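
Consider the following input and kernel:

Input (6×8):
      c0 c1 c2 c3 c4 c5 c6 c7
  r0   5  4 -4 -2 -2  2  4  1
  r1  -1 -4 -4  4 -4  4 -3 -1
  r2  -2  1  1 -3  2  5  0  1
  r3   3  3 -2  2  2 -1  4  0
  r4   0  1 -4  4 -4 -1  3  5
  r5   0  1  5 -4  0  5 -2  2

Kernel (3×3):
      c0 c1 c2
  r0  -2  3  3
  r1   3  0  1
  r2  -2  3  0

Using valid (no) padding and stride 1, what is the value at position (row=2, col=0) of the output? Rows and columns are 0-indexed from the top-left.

The receptive field on the input at this output position is [-2 1 1 / 3 3 -2 / 0 1 -4]. Elementwise product with the kernel and sum: -2·-2 + 1·3 + 1·3 + 3·3 + -2·1 + 0·-2 + 1·3.

20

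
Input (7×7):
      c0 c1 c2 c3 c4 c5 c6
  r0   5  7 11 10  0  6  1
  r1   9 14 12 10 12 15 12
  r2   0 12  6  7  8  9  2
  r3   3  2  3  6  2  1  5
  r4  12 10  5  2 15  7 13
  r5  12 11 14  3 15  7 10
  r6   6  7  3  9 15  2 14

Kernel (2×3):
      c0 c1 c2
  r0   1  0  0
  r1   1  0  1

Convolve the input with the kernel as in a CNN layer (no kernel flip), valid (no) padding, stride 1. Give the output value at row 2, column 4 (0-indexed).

15

The receptive field on the input at this output position is [8 9 2 / 2 1 5]. Elementwise product with the kernel and sum: 8·1 + 2·1 + 5·1.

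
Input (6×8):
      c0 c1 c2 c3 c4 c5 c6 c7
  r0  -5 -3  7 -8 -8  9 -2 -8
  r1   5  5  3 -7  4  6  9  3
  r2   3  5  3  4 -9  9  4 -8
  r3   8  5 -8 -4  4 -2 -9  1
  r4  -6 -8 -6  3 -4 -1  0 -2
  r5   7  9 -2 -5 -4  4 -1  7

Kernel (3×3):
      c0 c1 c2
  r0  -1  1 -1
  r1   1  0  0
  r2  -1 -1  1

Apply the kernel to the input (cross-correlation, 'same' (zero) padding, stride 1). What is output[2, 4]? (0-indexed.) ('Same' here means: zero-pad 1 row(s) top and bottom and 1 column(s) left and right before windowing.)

The receptive field on the zero-padded input at this output position is [-7 4 6 / 4 -9 9 / -4 4 -2]. Elementwise product with the kernel and sum: -7·-1 + 4·1 + 6·-1 + 4·1 + -4·-1 + 4·-1 + -2·1.

7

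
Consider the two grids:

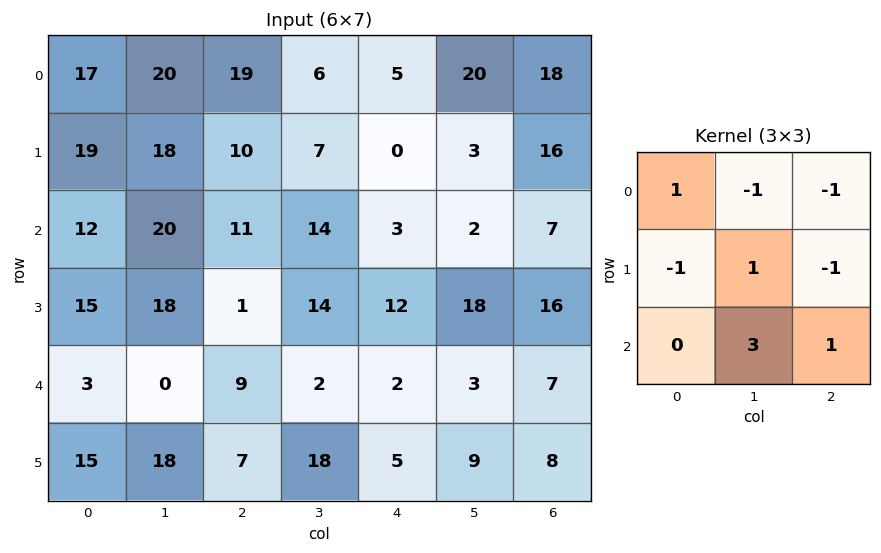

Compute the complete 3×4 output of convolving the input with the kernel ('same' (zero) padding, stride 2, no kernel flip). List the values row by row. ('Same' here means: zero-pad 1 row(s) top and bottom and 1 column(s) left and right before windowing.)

72 30 -18 46
18 -5 45 40
33 49 5 30

Output[0,0]: The receptive field on the zero-padded input at this output position is [0 0 0 / 0 17 20 / 0 19 18]. Elementwise product with the kernel and sum: 0·1 + 0·-1 + 0·-1 + 0·-1 + 17·1 + 20·-1 + 19·3 + 18·1.
Output[0,1]: The receptive field on the zero-padded input at this output position is [0 0 0 / 20 19 6 / 18 10 7]. Elementwise product with the kernel and sum: 0·1 + 0·-1 + 0·-1 + 20·-1 + 19·1 + 6·-1 + 10·3 + 7·1.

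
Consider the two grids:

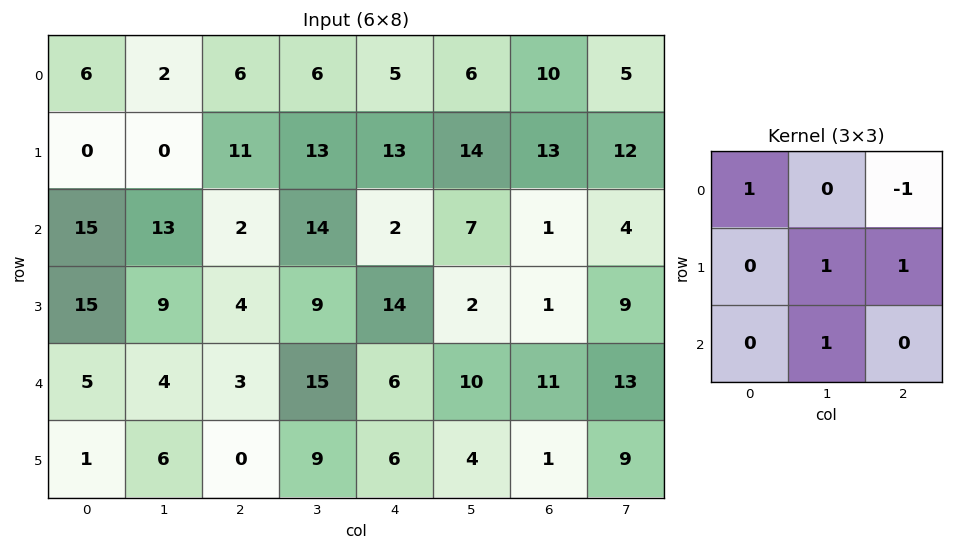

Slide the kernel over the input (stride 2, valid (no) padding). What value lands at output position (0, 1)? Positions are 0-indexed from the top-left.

41

The receptive field on the input at this output position is [6 6 5 / 11 13 13 / 2 14 2]. Elementwise product with the kernel and sum: 6·1 + 5·-1 + 13·1 + 13·1 + 14·1.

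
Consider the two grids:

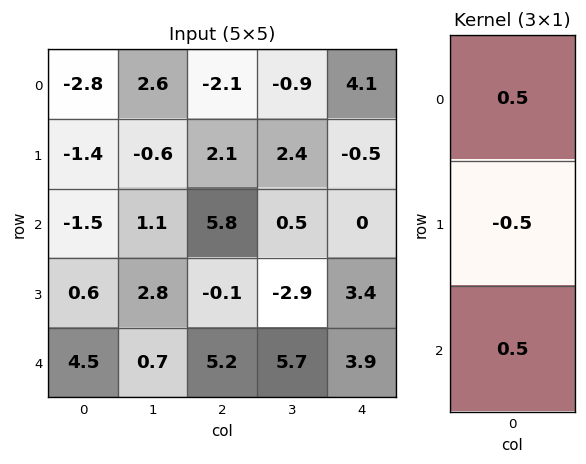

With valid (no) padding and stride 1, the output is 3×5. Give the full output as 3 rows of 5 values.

-1.45 2.15 0.8 -1.4 2.3
0.35 0.55 -1.9 -0.5 1.45
1.2 -0.5 5.55 4.55 0.25

Output[0,0]: The receptive field on the input at this output position is [-2.8 / -1.4 / -1.5]. Elementwise product with the kernel and sum: -2.8·0.5 + -1.4·-0.5 + -1.5·0.5.
Output[0,1]: The receptive field on the input at this output position is [2.6 / -0.6 / 1.1]. Elementwise product with the kernel and sum: 2.6·0.5 + -0.6·-0.5 + 1.1·0.5.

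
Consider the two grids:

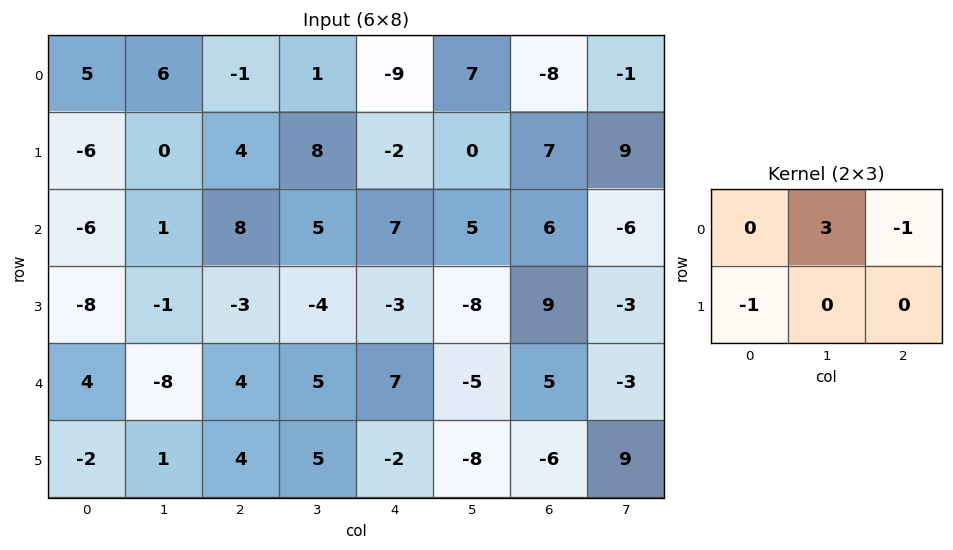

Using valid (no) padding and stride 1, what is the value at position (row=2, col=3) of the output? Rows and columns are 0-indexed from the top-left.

The receptive field on the input at this output position is [5 7 5 / -4 -3 -8]. Elementwise product with the kernel and sum: 7·3 + 5·-1 + -4·-1.

20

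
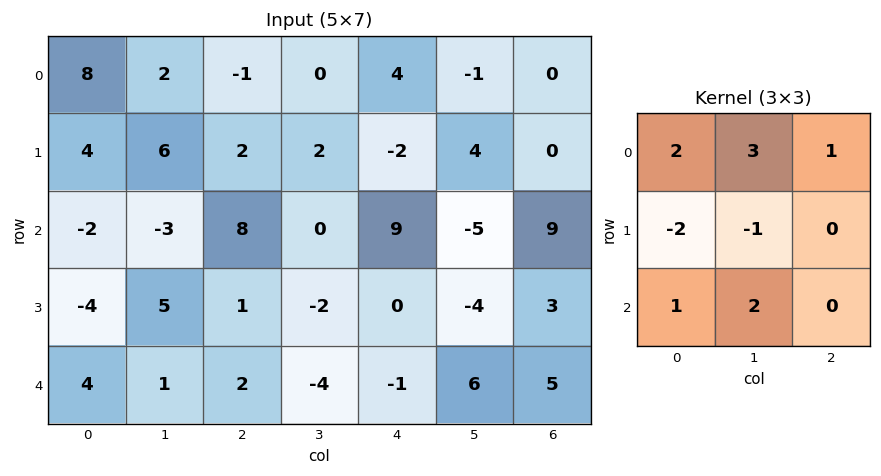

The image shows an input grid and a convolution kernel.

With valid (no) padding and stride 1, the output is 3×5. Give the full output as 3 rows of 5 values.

-1 0 4 27 4
41 25 -11 -9 -13
4 12 19 20 27

Output[0,0]: The receptive field on the input at this output position is [8 2 -1 / 4 6 2 / -2 -3 8]. Elementwise product with the kernel and sum: 8·2 + 2·3 + -1·1 + 4·-2 + 6·-1 + -2·1 + -3·2.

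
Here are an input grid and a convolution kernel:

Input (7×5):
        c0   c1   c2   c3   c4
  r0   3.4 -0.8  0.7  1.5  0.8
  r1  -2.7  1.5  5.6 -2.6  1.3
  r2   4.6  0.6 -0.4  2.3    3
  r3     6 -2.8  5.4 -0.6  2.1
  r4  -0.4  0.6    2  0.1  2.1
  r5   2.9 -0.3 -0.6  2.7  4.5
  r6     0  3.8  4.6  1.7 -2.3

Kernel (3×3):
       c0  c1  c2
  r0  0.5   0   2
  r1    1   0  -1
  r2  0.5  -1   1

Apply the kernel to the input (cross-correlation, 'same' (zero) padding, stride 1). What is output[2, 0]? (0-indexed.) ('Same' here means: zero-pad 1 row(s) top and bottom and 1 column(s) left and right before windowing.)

The receptive field on the zero-padded input at this output position is [0 -2.7 1.5 / 0 4.6 0.6 / 0 6 -2.8]. Elementwise product with the kernel and sum: 0·0.5 + 1.5·2 + 0·1 + 0.6·-1 + 0·0.5 + 6·-1 + -2.8·1.

-6.4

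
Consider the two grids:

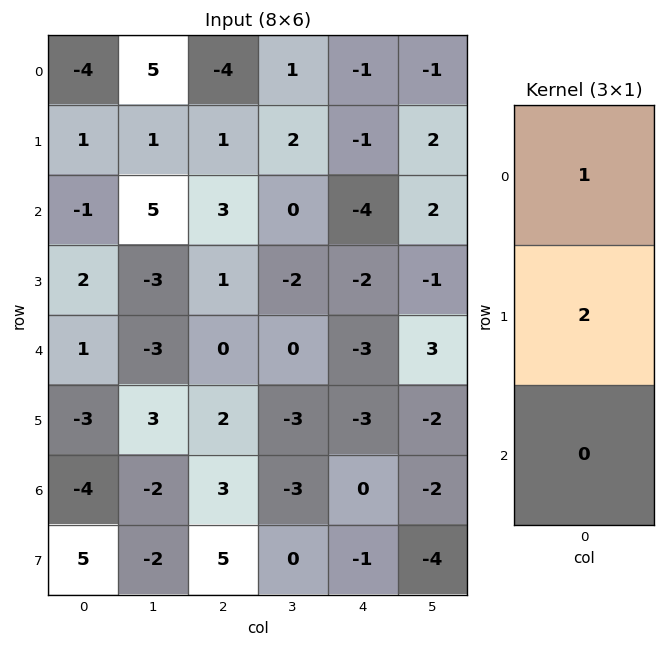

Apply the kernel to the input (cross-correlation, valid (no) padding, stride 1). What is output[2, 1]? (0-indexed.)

-1

The receptive field on the input at this output position is [5 / -3 / -3]. Elementwise product with the kernel and sum: 5·1 + -3·2.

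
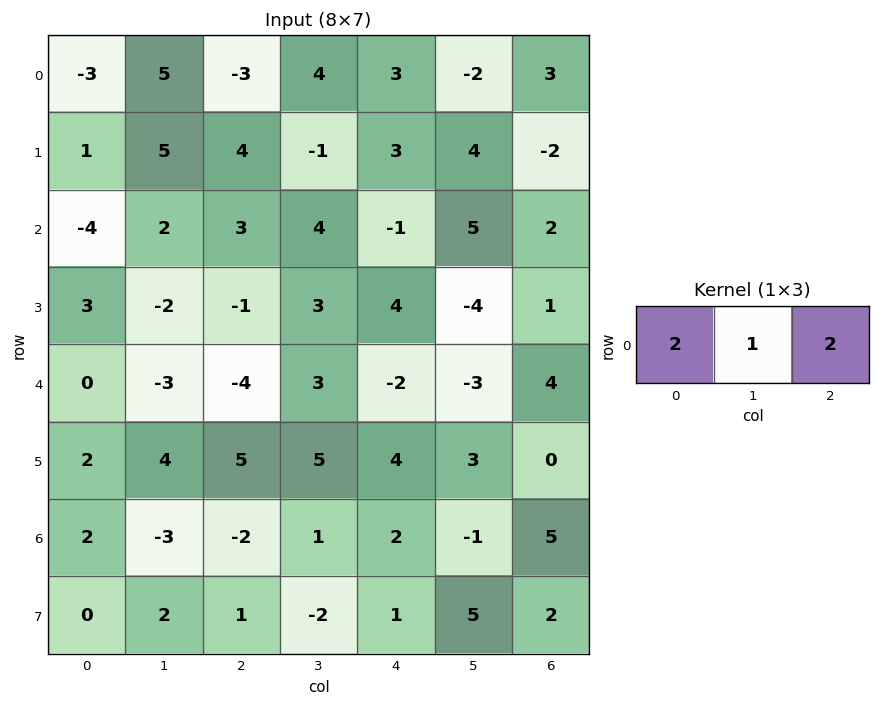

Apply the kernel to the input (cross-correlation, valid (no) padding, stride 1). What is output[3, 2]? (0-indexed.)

9

The receptive field on the input at this output position is [-1 3 4]. Elementwise product with the kernel and sum: -1·2 + 3·1 + 4·2.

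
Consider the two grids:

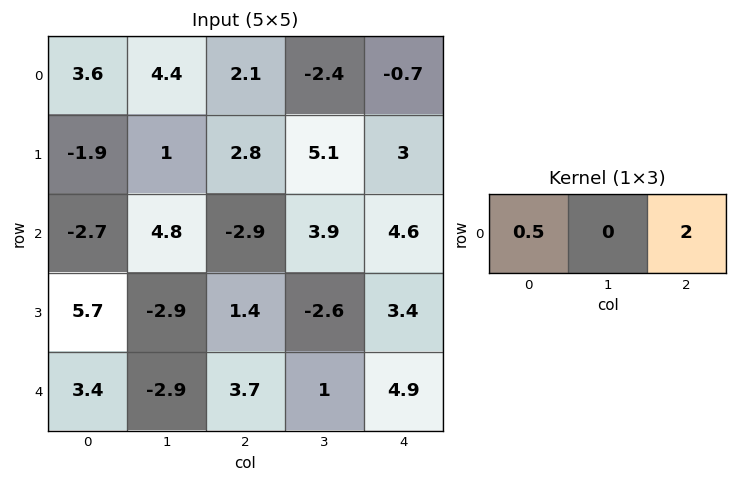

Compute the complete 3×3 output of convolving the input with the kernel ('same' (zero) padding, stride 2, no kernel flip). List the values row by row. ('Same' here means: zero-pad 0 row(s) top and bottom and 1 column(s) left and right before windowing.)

Output[0,0]: The receptive field on the zero-padded input at this output position is [0 3.6 4.4]. Elementwise product with the kernel and sum: 0·0.5 + 4.4·2.
Output[0,1]: The receptive field on the zero-padded input at this output position is [4.4 2.1 -2.4]. Elementwise product with the kernel and sum: 4.4·0.5 + -2.4·2.

8.8 -2.6 -1.2
9.6 10.2 1.95
-5.8 0.55 0.5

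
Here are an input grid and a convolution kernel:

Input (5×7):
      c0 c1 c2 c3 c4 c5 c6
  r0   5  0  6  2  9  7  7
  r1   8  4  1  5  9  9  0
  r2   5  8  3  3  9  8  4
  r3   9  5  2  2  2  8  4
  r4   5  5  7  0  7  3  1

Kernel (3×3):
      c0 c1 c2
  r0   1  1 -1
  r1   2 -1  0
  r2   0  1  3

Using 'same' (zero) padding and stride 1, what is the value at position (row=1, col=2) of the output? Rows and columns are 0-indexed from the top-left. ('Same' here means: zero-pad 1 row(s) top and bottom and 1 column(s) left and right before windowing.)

The receptive field on the zero-padded input at this output position is [0 6 2 / 4 1 5 / 8 3 3]. Elementwise product with the kernel and sum: 0·1 + 6·1 + 2·-1 + 4·2 + 1·-1 + 3·1 + 3·3.

23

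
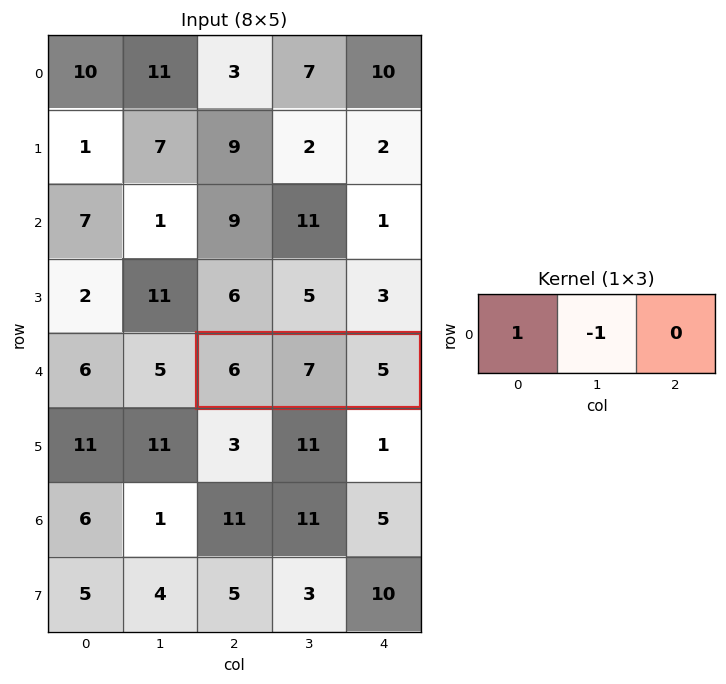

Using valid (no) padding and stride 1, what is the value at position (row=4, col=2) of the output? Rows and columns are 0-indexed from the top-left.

The receptive field on the input at this output position is [6 7 5]. Elementwise product with the kernel and sum: 6·1 + 7·-1.

-1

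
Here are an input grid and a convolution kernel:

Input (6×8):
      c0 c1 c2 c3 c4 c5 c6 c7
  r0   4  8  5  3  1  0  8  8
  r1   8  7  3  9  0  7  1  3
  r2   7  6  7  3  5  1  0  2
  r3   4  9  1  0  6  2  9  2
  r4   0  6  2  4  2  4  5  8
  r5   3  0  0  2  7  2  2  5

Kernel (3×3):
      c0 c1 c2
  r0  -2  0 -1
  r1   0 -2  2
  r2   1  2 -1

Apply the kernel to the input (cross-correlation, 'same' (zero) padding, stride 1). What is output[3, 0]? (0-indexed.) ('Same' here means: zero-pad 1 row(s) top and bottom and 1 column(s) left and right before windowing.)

The receptive field on the zero-padded input at this output position is [0 7 6 / 0 4 9 / 0 0 6]. Elementwise product with the kernel and sum: 0·-2 + 6·-1 + 4·-2 + 9·2 + 0·1 + 0·2 + 6·-1.

-2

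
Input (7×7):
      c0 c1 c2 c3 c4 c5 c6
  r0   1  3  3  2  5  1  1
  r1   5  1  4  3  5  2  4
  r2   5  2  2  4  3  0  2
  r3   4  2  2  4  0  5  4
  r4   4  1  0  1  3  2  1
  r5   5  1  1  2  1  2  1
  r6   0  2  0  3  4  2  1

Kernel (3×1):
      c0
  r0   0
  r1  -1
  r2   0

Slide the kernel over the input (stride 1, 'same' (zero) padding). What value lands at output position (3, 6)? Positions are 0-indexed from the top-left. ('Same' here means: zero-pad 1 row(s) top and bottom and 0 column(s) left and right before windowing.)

-4

The receptive field on the zero-padded input at this output position is [2 / 4 / 1]. Elementwise product with the kernel and sum: 4·-1.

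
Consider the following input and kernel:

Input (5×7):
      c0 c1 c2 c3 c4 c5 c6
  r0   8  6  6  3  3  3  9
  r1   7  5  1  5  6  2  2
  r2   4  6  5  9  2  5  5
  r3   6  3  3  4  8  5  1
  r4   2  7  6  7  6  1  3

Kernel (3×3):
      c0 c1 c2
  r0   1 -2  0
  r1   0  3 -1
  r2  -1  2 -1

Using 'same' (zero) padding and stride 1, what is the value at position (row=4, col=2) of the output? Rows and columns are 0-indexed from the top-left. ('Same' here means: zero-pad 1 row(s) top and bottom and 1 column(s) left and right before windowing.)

The receptive field on the zero-padded input at this output position is [3 3 4 / 7 6 7 / 0 0 0]. Elementwise product with the kernel and sum: 3·1 + 3·-2 + 6·3 + 7·-1 + 0·-1 + 0·2 + 0·-1.

8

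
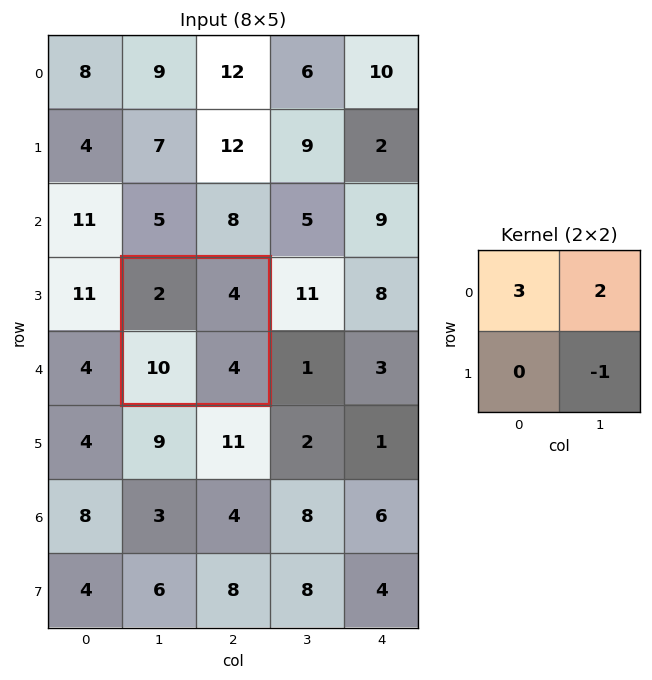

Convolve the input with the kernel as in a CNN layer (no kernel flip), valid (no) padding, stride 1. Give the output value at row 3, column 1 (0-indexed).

The receptive field on the input at this output position is [2 4 / 10 4]. Elementwise product with the kernel and sum: 2·3 + 4·2 + 4·-1.

10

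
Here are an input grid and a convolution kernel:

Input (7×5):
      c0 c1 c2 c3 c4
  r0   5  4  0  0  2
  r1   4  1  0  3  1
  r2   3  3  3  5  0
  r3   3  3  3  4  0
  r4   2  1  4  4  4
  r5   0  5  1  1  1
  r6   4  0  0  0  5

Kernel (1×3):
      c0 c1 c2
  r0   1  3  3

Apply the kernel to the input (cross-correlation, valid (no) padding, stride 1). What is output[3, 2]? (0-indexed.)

15

The receptive field on the input at this output position is [3 4 0]. Elementwise product with the kernel and sum: 3·1 + 4·3 + 0·3.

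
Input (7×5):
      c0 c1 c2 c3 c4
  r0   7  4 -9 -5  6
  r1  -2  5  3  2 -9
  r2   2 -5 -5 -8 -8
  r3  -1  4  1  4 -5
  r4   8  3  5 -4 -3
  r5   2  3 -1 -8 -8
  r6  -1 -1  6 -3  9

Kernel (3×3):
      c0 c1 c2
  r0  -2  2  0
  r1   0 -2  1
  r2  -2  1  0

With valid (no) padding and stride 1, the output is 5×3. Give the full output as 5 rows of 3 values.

Output[0,0]: The receptive field on the input at this output position is [7 4 -9 / -2 5 3 / 2 -5 -5]. Elementwise product with the kernel and sum: 7·-2 + 4·2 + 5·-2 + 3·1 + 2·-2 + -5·1.

-22 -25 -3
25 -9 8
-34 1 -33
8 -27 5
-16 6 -25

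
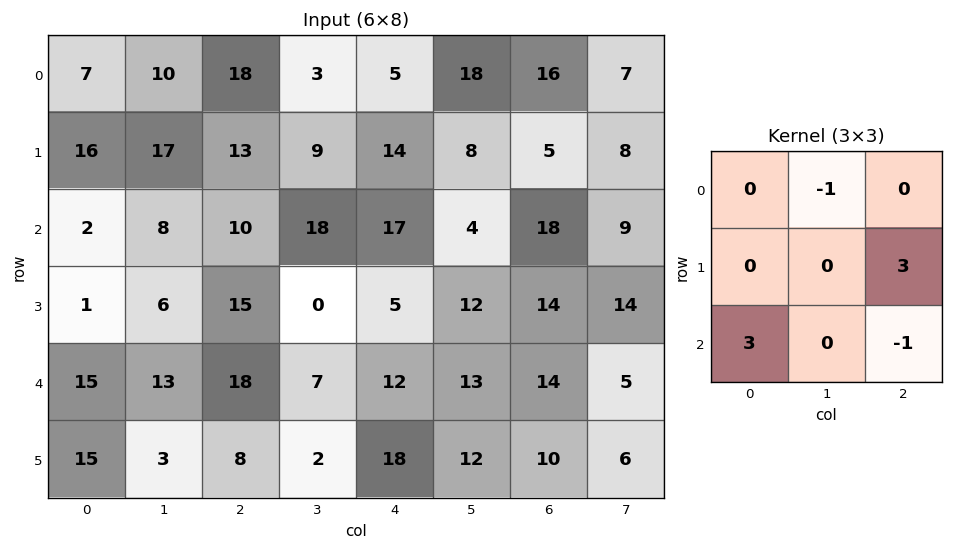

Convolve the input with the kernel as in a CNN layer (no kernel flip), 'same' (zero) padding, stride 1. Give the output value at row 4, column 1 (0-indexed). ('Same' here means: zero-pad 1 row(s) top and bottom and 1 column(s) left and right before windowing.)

85

The receptive field on the zero-padded input at this output position is [1 6 15 / 15 13 18 / 15 3 8]. Elementwise product with the kernel and sum: 6·-1 + 18·3 + 15·3 + 8·-1.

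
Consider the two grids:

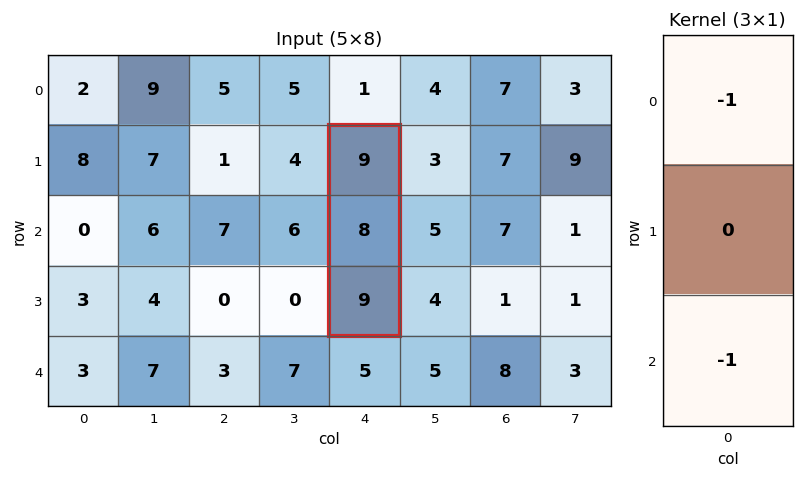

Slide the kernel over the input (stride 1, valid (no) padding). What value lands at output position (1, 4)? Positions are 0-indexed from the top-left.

The receptive field on the input at this output position is [9 / 8 / 9]. Elementwise product with the kernel and sum: 9·-1 + 9·-1.

-18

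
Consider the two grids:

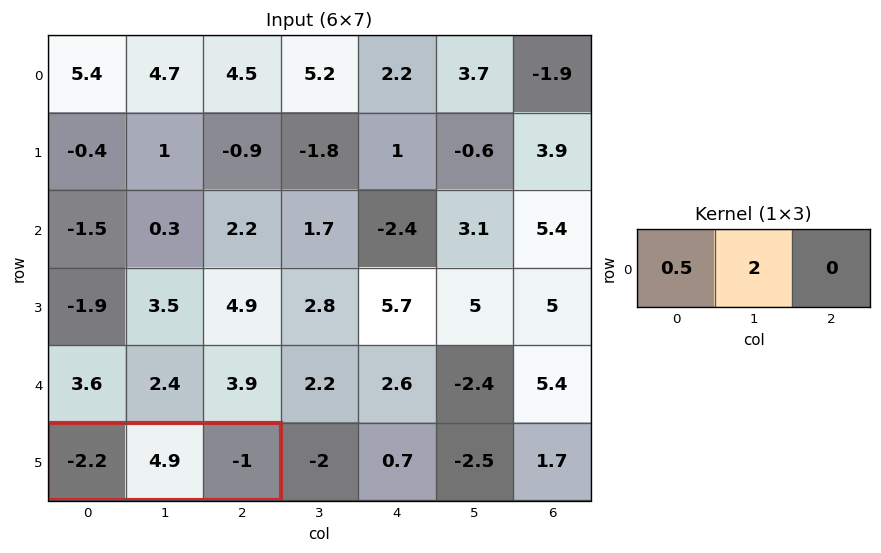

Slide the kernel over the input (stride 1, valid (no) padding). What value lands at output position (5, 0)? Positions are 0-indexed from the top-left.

The receptive field on the input at this output position is [-2.2 4.9 -1]. Elementwise product with the kernel and sum: -2.2·0.5 + 4.9·2.

8.7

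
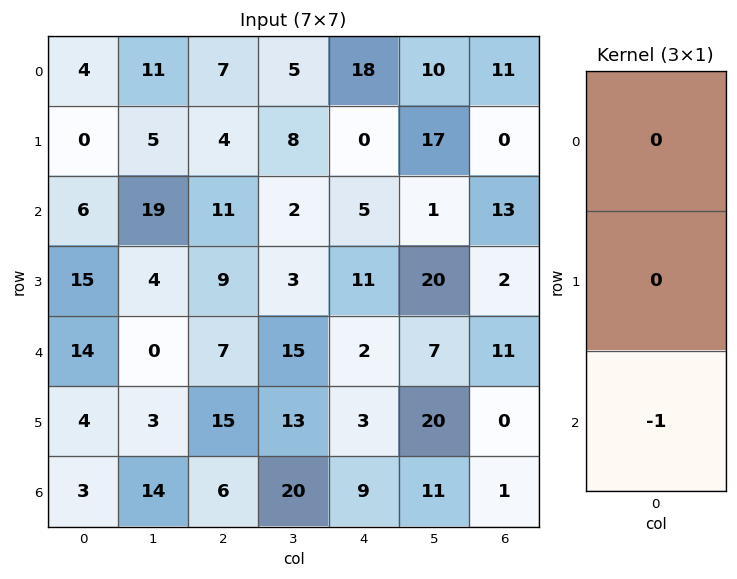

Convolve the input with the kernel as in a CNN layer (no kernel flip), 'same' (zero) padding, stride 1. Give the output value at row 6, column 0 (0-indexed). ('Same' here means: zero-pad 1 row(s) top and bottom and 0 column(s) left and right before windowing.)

0

The receptive field on the zero-padded input at this output position is [4 / 3 / 0]. Elementwise product with the kernel and sum: 0·-1.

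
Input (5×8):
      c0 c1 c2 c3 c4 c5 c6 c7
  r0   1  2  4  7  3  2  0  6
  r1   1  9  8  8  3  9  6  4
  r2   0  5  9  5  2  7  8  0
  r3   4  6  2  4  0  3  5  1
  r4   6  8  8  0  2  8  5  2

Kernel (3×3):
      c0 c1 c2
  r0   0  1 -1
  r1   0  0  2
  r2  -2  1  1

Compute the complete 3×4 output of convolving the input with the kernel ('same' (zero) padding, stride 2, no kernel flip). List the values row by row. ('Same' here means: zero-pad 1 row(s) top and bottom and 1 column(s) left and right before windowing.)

Output[0,0]: The receptive field on the zero-padded input at this output position is [0 0 0 / 0 1 2 / 0 1 9]. Elementwise product with the kernel and sum: 0·1 + 0·-1 + 2·2 + 0·-2 + 1·1 + 9·1.

14 12 0 4
12 4 3 2
14 -2 13 8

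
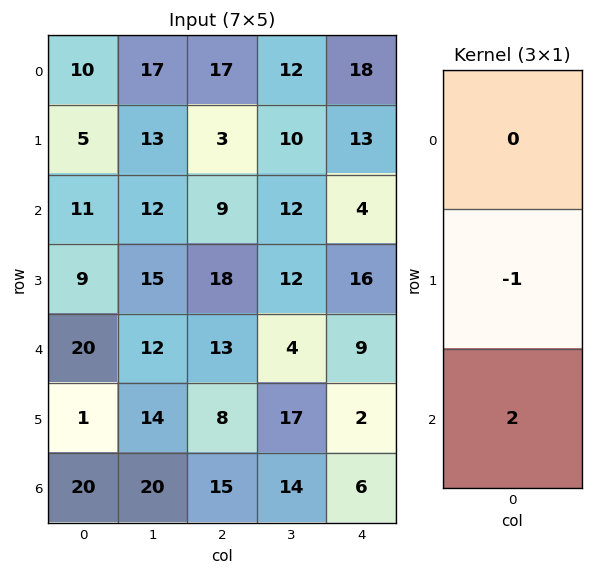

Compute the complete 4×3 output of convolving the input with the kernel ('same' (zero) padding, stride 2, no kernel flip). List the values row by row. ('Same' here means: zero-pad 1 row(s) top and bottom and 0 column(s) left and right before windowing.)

Output[0,0]: The receptive field on the zero-padded input at this output position is [0 / 10 / 5]. Elementwise product with the kernel and sum: 10·-1 + 5·2.

0 -11 8
7 27 28
-18 3 -5
-20 -15 -6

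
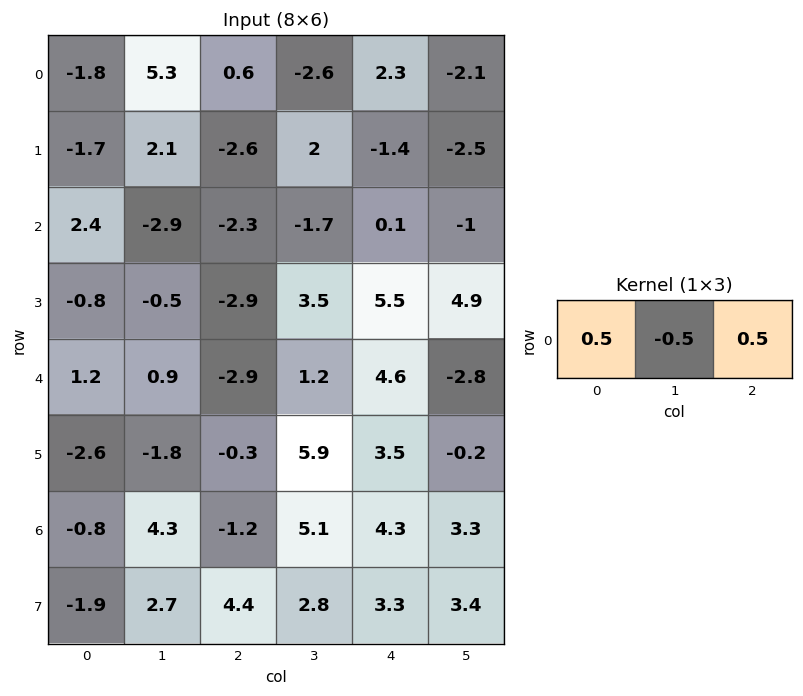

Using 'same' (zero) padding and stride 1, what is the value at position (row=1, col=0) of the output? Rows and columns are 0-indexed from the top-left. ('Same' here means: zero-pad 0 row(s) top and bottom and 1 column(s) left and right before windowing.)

The receptive field on the zero-padded input at this output position is [0 -1.7 2.1]. Elementwise product with the kernel and sum: 0·0.5 + -1.7·-0.5 + 2.1·0.5.

1.9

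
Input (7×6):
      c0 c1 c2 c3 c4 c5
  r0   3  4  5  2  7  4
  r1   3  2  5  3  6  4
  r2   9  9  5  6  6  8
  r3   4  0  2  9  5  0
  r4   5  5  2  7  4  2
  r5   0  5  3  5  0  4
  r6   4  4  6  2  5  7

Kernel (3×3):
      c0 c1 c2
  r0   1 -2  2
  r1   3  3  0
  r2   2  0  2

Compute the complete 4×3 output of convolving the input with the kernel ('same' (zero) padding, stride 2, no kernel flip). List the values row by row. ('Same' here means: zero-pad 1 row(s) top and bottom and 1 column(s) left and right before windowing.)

13 37 41
25 58 53
17 55 50
22 39 34

Output[0,0]: The receptive field on the zero-padded input at this output position is [0 0 0 / 0 3 4 / 0 3 2]. Elementwise product with the kernel and sum: 0·1 + 0·-2 + 0·2 + 0·3 + 3·3 + 0·2 + 2·2.
Output[0,1]: The receptive field on the zero-padded input at this output position is [0 0 0 / 4 5 2 / 2 5 3]. Elementwise product with the kernel and sum: 0·1 + 0·-2 + 0·2 + 4·3 + 5·3 + 2·2 + 3·2.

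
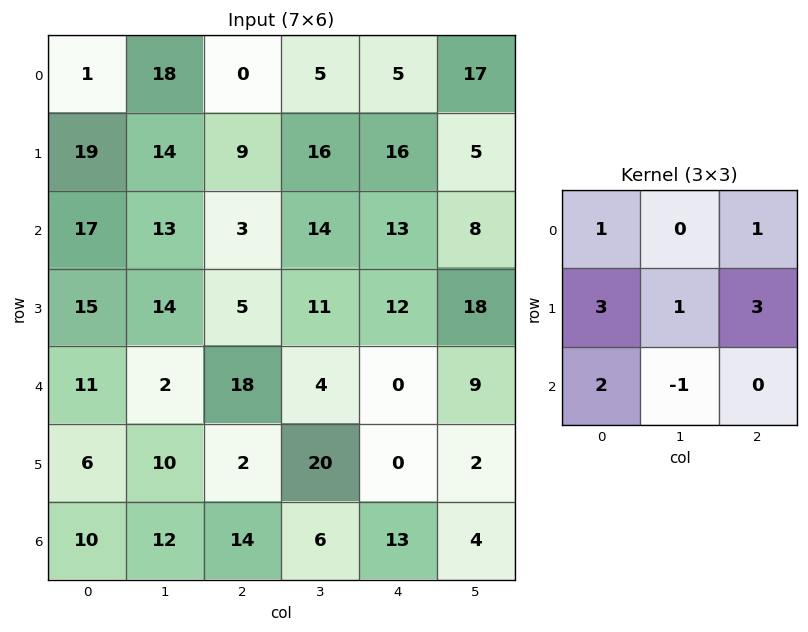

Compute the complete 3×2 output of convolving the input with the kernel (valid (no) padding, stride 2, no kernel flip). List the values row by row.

Output[0,0]: The receptive field on the input at this output position is [1 18 0 / 19 14 9 / 17 13 3]. Elementwise product with the kernel and sum: 1·1 + 0·1 + 19·3 + 14·1 + 9·3 + 17·2 + 13·-1.

120 88
114 110
71 66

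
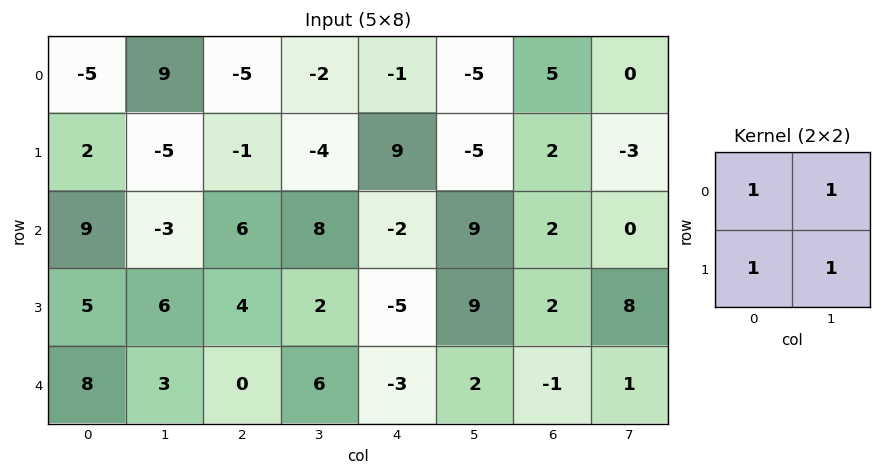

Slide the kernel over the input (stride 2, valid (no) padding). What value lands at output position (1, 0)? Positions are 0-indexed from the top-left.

17

The receptive field on the input at this output position is [9 -3 / 5 6]. Elementwise product with the kernel and sum: 9·1 + -3·1 + 5·1 + 6·1.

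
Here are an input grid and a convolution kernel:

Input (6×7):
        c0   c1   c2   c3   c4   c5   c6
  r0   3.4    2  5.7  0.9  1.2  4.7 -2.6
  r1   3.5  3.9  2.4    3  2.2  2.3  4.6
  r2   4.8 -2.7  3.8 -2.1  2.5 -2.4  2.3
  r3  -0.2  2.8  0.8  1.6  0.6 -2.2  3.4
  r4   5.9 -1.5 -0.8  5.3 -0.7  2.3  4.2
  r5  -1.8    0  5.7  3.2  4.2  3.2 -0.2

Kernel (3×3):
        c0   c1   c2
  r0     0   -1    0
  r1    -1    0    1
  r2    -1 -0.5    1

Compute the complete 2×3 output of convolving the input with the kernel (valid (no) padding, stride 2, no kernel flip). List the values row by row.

Output[0,0]: The receptive field on the input at this output position is [3.4 2 5.7 / 3.5 3.9 2.4 / 4.8 -2.7 3.8]. Elementwise product with the kernel and sum: 2·-1 + 3.5·-1 + 2.4·1 + 4.8·-1 + -2.7·-0.5 + 3.8·1.

-2.75 -1.35 -1.3
-2.25 -0.65 8.95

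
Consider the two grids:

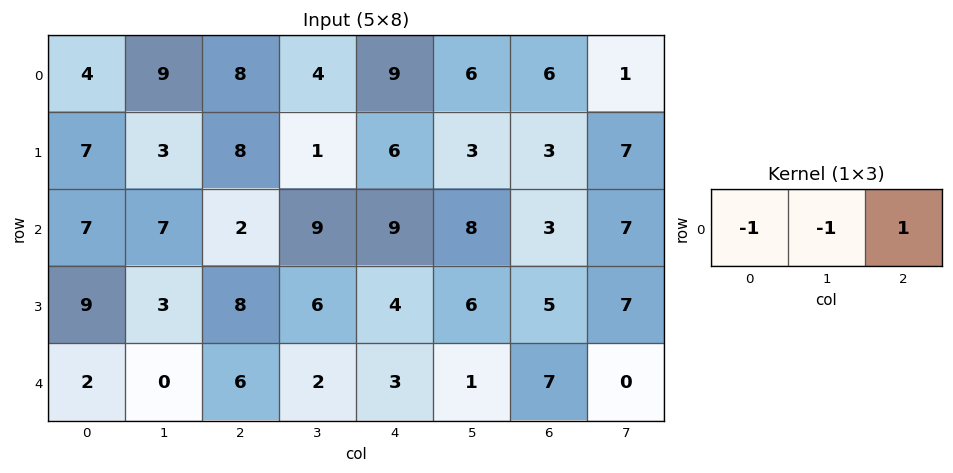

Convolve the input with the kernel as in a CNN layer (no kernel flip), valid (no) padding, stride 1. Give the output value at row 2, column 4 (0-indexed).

The receptive field on the input at this output position is [9 8 3]. Elementwise product with the kernel and sum: 9·-1 + 8·-1 + 3·1.

-14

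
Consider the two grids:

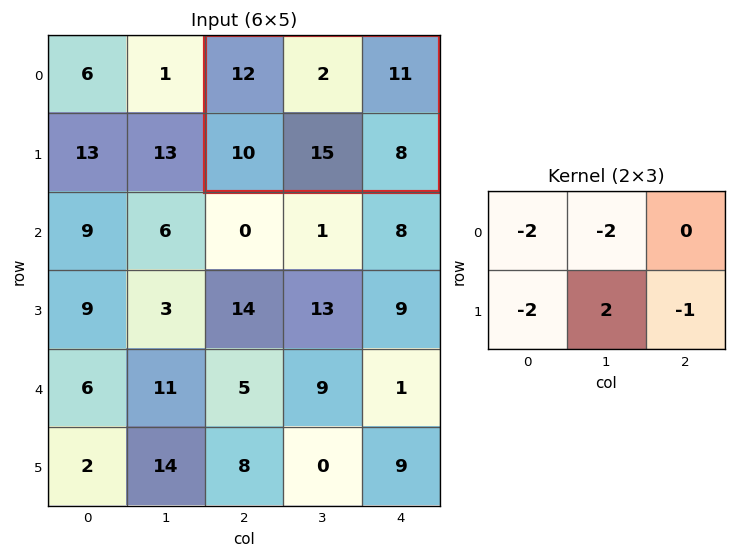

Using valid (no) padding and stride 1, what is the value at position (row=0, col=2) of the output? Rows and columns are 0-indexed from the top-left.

The receptive field on the input at this output position is [12 2 11 / 10 15 8]. Elementwise product with the kernel and sum: 12·-2 + 2·-2 + 10·-2 + 15·2 + 8·-1.

-26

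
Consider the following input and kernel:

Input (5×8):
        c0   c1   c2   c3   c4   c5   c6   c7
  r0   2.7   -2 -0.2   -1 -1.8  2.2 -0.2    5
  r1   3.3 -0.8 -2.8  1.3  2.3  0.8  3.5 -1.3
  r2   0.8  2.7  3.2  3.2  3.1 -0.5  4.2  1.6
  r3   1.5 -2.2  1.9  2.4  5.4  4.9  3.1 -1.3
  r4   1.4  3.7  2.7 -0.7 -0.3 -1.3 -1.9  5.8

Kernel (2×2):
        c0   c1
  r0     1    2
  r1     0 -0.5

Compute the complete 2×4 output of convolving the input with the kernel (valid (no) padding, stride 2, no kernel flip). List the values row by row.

Output[0,0]: The receptive field on the input at this output position is [2.7 -2 / 3.3 -0.8]. Elementwise product with the kernel and sum: 2.7·1 + -2·2 + -0.8·-0.5.
Output[0,1]: The receptive field on the input at this output position is [-0.2 -1 / -2.8 1.3]. Elementwise product with the kernel and sum: -0.2·1 + -1·2 + 1.3·-0.5.

-0.9 -2.85 2.2 10.45
7.3 8.4 -0.35 8.05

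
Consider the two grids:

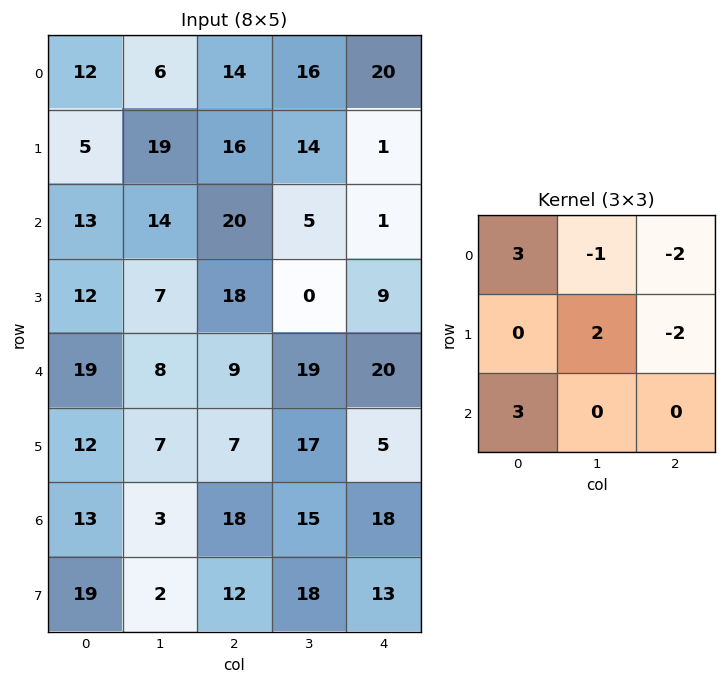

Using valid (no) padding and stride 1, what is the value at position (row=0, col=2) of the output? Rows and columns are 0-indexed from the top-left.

The receptive field on the input at this output position is [14 16 20 / 16 14 1 / 20 5 1]. Elementwise product with the kernel and sum: 14·3 + 16·-1 + 20·-2 + 14·2 + 1·-2 + 20·3.

72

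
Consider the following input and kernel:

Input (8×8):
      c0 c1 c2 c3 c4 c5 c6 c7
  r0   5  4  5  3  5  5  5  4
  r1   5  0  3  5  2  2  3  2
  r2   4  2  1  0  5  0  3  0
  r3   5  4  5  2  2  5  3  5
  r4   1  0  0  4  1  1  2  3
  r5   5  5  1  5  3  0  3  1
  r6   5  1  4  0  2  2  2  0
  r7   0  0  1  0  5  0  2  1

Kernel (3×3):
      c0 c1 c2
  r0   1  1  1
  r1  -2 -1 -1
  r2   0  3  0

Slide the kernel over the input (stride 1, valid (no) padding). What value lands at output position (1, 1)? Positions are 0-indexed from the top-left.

18

The receptive field on the input at this output position is [0 3 5 / 2 1 0 / 4 5 2]. Elementwise product with the kernel and sum: 0·1 + 3·1 + 5·1 + 2·-2 + 1·-1 + 0·-1 + 5·3.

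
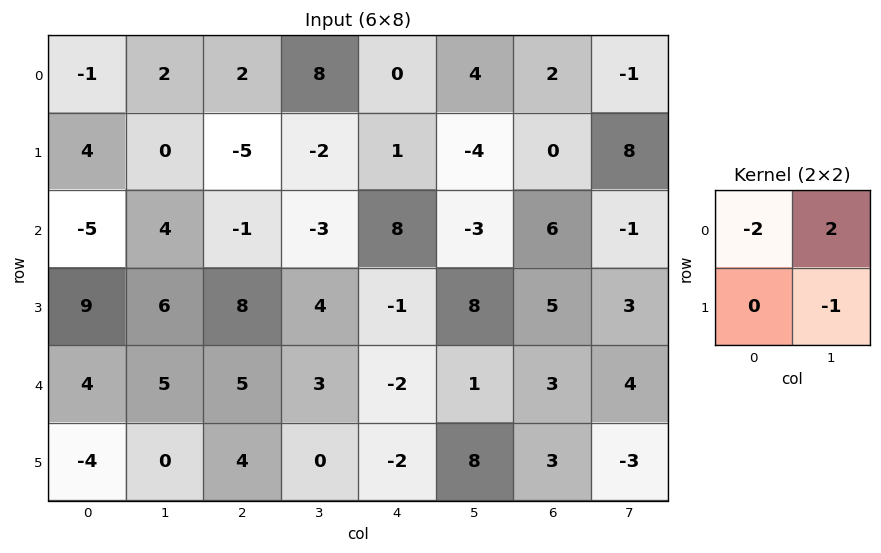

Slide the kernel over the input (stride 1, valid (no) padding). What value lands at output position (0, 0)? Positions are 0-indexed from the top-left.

The receptive field on the input at this output position is [-1 2 / 4 0]. Elementwise product with the kernel and sum: -1·-2 + 2·2 + 0·-1.

6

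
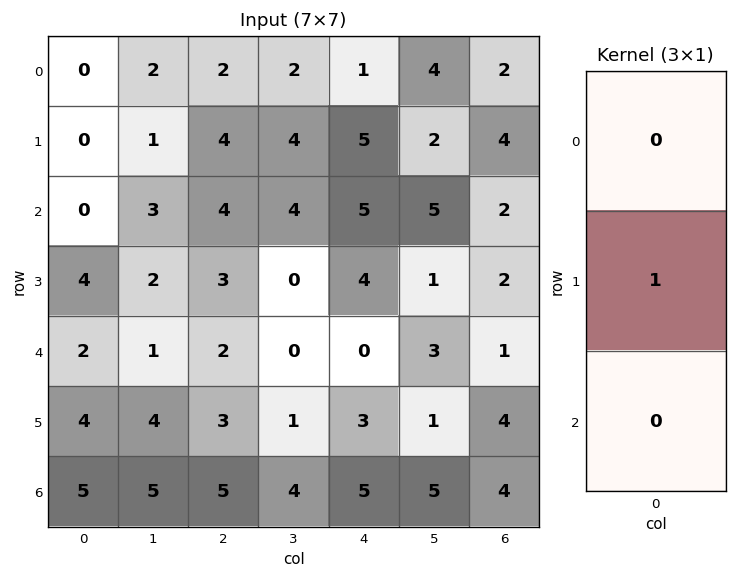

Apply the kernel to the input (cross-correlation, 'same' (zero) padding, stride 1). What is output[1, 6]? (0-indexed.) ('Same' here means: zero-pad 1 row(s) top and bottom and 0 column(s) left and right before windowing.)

4

The receptive field on the zero-padded input at this output position is [2 / 4 / 2]. Elementwise product with the kernel and sum: 4·1.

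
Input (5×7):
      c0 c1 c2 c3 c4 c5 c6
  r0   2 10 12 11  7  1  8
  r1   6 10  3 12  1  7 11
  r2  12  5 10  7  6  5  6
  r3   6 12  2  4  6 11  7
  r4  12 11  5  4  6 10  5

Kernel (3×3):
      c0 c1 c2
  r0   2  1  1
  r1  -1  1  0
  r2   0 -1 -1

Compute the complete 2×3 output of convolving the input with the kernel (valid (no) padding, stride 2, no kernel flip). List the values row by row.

Output[0,0]: The receptive field on the input at this output position is [2 10 12 / 6 10 3 / 12 5 10]. Elementwise product with the kernel and sum: 2·2 + 10·1 + 12·1 + 6·-1 + 10·1 + 5·-1 + 10·-1.

15 38 18
29 25 13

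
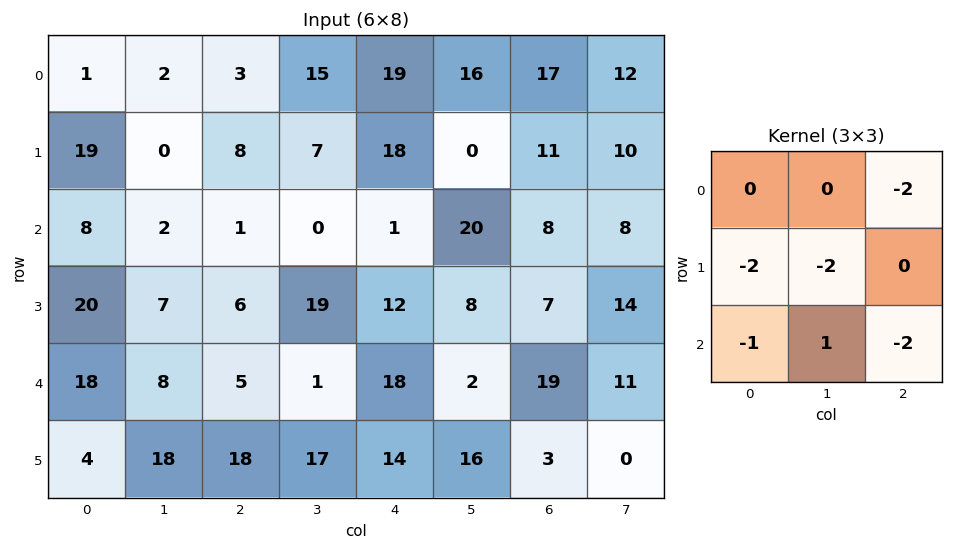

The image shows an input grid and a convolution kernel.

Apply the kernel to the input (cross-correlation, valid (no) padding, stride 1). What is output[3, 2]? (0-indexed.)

The receptive field on the input at this output position is [6 19 12 / 5 1 18 / 18 17 14]. Elementwise product with the kernel and sum: 12·-2 + 5·-2 + 1·-2 + 18·-1 + 17·1 + 14·-2.

-65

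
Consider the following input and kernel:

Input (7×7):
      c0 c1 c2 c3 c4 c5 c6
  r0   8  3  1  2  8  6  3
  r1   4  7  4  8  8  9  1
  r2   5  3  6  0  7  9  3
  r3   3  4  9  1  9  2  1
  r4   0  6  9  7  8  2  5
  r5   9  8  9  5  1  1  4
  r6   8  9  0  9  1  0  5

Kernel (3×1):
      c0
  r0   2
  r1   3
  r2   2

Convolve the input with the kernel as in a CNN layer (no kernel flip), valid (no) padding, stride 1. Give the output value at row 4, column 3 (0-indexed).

47

The receptive field on the input at this output position is [7 / 5 / 9]. Elementwise product with the kernel and sum: 7·2 + 5·3 + 9·2.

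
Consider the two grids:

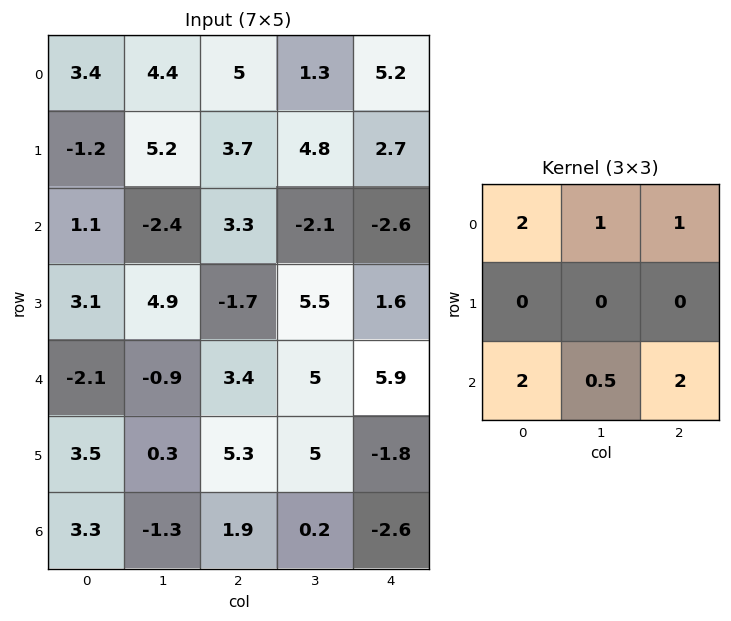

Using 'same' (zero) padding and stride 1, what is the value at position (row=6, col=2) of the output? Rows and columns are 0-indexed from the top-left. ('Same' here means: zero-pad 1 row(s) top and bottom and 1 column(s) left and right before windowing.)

10.9

The receptive field on the zero-padded input at this output position is [0.3 5.3 5 / -1.3 1.9 0.2 / 0 0 0]. Elementwise product with the kernel and sum: 0.3·2 + 5.3·1 + 5·1 + 0·2 + 0·0.5 + 0·2.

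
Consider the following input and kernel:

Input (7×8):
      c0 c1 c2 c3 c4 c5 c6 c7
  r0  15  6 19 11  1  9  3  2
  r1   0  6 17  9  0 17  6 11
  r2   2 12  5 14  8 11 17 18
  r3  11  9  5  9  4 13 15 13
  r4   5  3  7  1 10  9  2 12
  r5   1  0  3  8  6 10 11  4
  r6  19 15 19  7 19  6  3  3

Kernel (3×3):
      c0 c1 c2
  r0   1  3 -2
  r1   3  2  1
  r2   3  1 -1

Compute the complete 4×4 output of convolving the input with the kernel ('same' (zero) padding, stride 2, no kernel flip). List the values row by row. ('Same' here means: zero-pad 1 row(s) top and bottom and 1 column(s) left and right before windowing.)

30 93 54 81
6 122 62 139
29 25 47 112
56 83 71 62

Output[0,0]: The receptive field on the zero-padded input at this output position is [0 0 0 / 0 15 6 / 0 0 6]. Elementwise product with the kernel and sum: 0·1 + 0·3 + 0·-2 + 0·3 + 15·2 + 6·1 + 0·3 + 0·1 + 6·-1.
Output[0,1]: The receptive field on the zero-padded input at this output position is [0 0 0 / 6 19 11 / 6 17 9]. Elementwise product with the kernel and sum: 0·1 + 0·3 + 0·-2 + 6·3 + 19·2 + 11·1 + 6·3 + 17·1 + 9·-1.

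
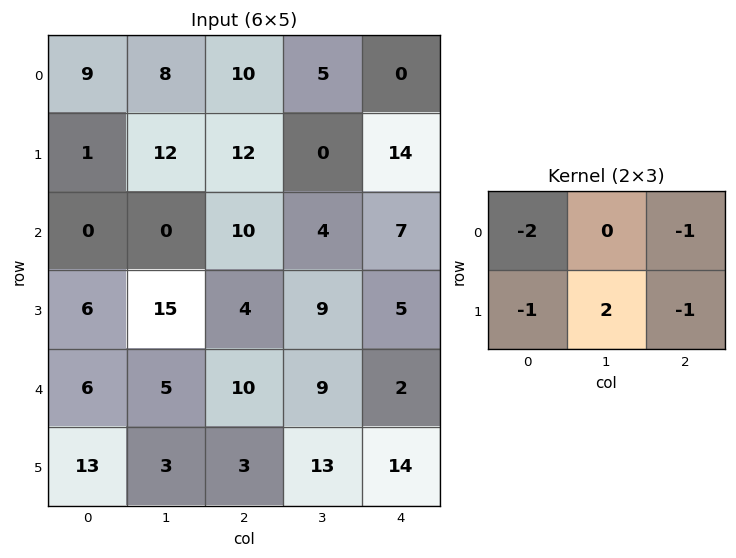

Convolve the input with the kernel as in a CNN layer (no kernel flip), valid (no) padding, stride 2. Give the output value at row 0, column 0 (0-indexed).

The receptive field on the input at this output position is [9 8 10 / 1 12 12]. Elementwise product with the kernel and sum: 9·-2 + 10·-1 + 1·-1 + 12·2 + 12·-1.

-17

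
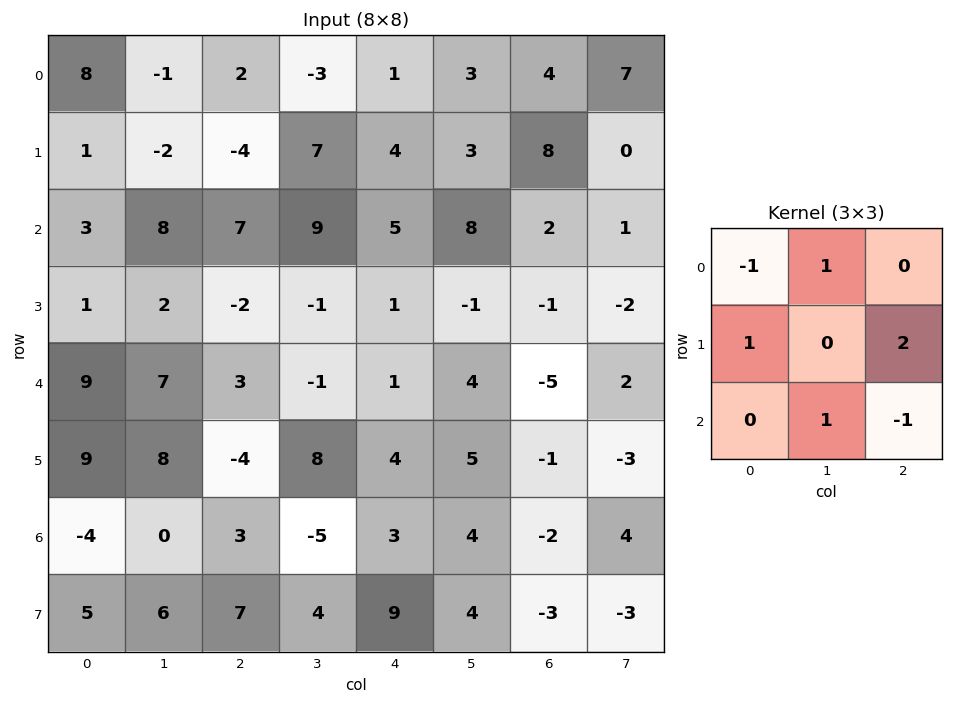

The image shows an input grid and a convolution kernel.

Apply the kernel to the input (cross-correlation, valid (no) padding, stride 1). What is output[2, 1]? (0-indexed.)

The receptive field on the input at this output position is [8 7 9 / 2 -2 -1 / 7 3 -1]. Elementwise product with the kernel and sum: 8·-1 + 7·1 + 2·1 + -1·2 + 3·1 + -1·-1.

3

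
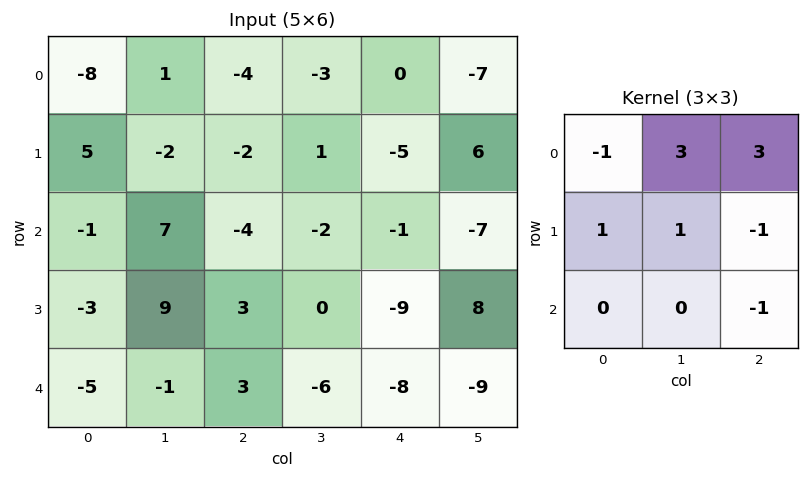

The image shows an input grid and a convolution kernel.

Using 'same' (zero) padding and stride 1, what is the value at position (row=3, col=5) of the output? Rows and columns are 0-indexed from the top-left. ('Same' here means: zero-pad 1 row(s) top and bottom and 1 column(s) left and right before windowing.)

-21

The receptive field on the zero-padded input at this output position is [-1 -7 0 / -9 8 0 / -8 -9 0]. Elementwise product with the kernel and sum: -1·-1 + -7·3 + 0·3 + -9·1 + 8·1 + 0·-1 + 0·-1.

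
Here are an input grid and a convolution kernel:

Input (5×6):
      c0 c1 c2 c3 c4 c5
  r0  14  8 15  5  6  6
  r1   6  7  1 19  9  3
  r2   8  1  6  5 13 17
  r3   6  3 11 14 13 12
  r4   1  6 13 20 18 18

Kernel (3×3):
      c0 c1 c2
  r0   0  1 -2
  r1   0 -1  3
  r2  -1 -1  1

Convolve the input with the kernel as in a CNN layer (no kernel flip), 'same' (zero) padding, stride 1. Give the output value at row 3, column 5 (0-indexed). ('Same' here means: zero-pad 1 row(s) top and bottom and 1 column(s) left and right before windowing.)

The receptive field on the zero-padded input at this output position is [13 17 0 / 13 12 0 / 18 18 0]. Elementwise product with the kernel and sum: 17·1 + 0·-2 + 12·-1 + 0·3 + 18·-1 + 18·-1 + 0·1.

-31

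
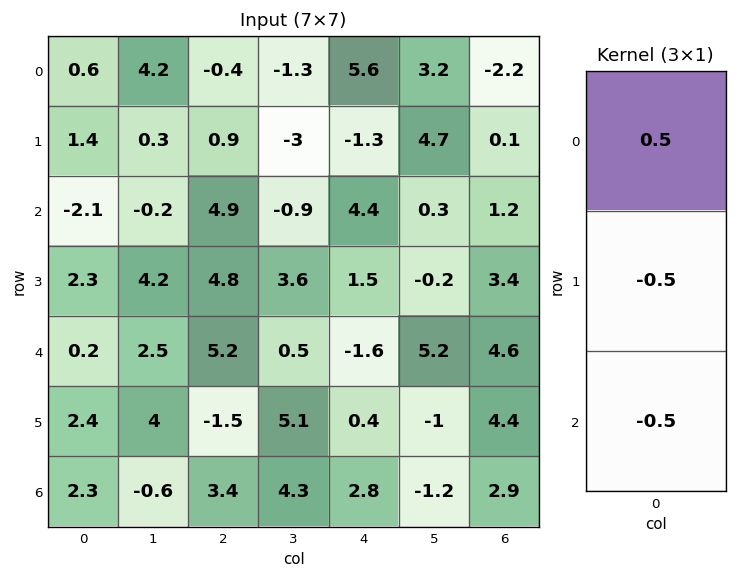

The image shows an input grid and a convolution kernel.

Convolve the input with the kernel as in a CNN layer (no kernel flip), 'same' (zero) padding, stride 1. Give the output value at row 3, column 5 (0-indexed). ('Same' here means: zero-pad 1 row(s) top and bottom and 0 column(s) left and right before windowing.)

-2.35

The receptive field on the zero-padded input at this output position is [0.3 / -0.2 / 5.2]. Elementwise product with the kernel and sum: 0.3·0.5 + -0.2·-0.5 + 5.2·-0.5.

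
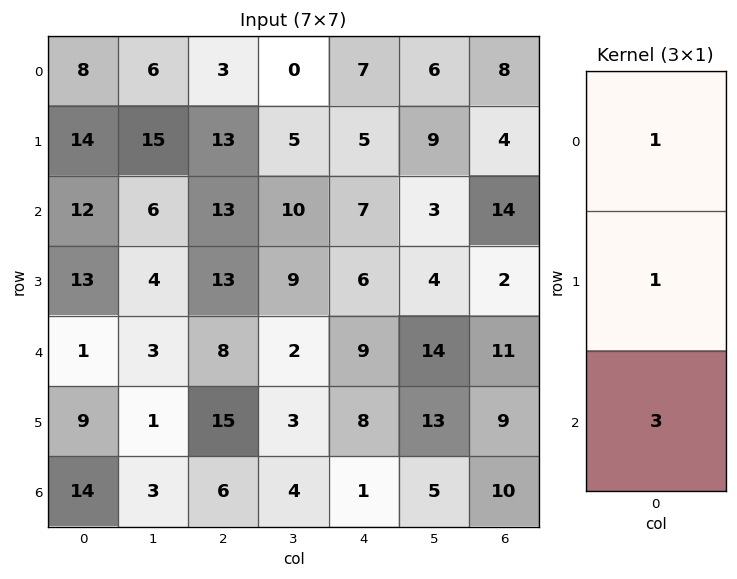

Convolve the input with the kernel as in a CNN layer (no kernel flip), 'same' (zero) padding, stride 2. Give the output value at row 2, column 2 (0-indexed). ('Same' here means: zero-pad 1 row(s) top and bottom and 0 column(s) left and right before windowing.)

39

The receptive field on the zero-padded input at this output position is [6 / 9 / 8]. Elementwise product with the kernel and sum: 6·1 + 9·1 + 8·3.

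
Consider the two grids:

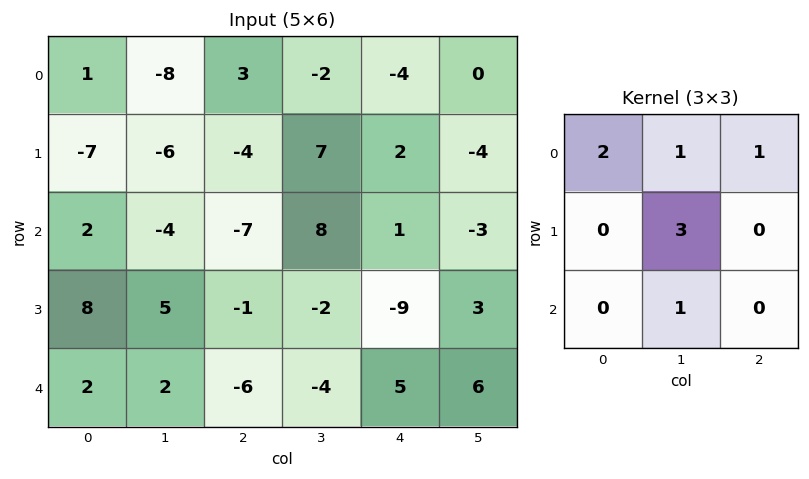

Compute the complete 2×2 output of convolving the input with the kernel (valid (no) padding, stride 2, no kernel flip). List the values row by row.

Output[0,0]: The receptive field on the input at this output position is [1 -8 3 / -7 -6 -4 / 2 -4 -7]. Elementwise product with the kernel and sum: 1·2 + -8·1 + 3·1 + -6·3 + -4·1.

-25 29
10 -15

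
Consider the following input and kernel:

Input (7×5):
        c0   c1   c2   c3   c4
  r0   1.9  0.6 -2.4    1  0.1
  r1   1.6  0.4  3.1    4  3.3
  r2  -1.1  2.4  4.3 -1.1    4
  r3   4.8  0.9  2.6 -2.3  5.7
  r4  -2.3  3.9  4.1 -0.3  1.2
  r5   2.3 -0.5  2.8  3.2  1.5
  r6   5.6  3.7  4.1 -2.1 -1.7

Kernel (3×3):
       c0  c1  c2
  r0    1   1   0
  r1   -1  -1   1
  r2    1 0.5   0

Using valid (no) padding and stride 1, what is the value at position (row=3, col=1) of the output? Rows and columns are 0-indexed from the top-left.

The receptive field on the input at this output position is [0.9 2.6 -2.3 / 3.9 4.1 -0.3 / -0.5 2.8 3.2]. Elementwise product with the kernel and sum: 0.9·1 + 2.6·1 + 3.9·-1 + 4.1·-1 + -0.3·1 + -0.5·1 + 2.8·0.5.

-3.9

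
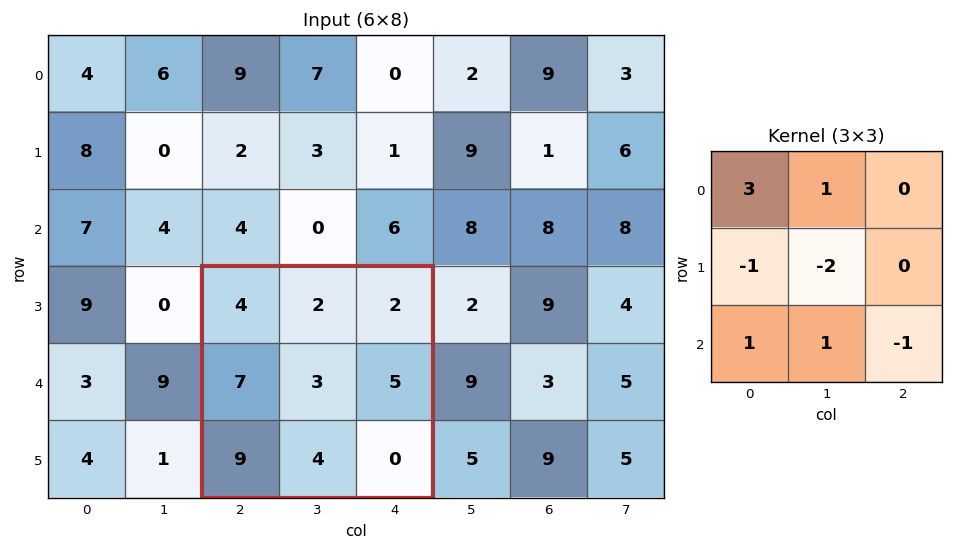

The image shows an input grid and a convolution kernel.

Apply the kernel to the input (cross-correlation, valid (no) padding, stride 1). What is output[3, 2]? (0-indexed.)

14

The receptive field on the input at this output position is [4 2 2 / 7 3 5 / 9 4 0]. Elementwise product with the kernel and sum: 4·3 + 2·1 + 7·-1 + 3·-2 + 9·1 + 4·1 + 0·-1.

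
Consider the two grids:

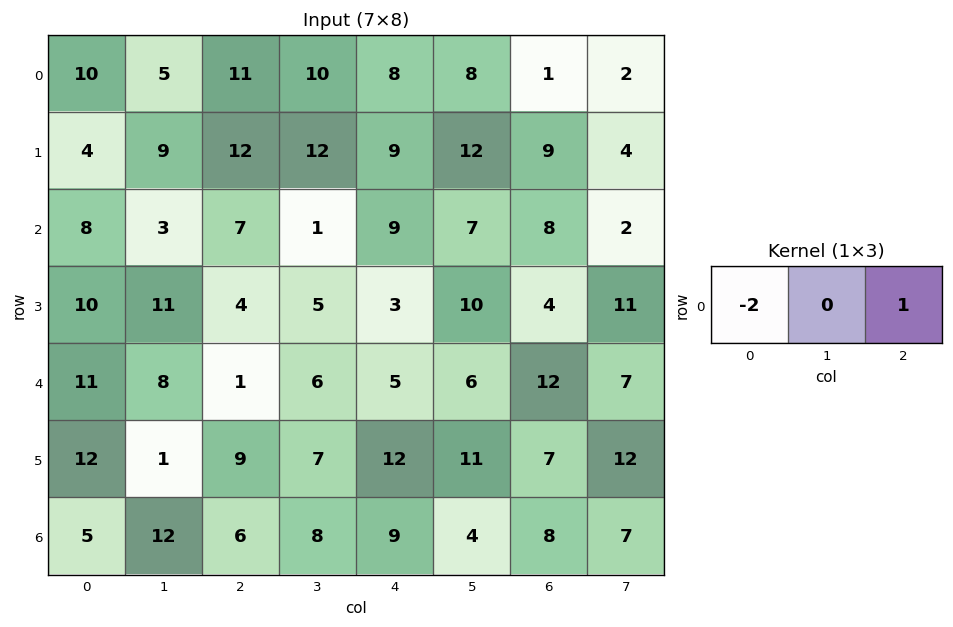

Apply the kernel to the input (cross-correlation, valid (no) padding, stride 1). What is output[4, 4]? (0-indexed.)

The receptive field on the input at this output position is [5 6 12]. Elementwise product with the kernel and sum: 5·-2 + 12·1.

2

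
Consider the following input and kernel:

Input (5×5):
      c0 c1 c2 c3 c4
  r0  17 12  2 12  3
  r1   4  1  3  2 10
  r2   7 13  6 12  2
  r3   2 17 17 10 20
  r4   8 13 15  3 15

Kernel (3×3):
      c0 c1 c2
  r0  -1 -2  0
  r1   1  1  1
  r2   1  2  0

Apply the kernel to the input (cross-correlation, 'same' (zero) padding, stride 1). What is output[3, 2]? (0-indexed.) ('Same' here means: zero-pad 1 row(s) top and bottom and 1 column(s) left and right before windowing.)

The receptive field on the zero-padded input at this output position is [13 6 12 / 17 17 10 / 13 15 3]. Elementwise product with the kernel and sum: 13·-1 + 6·-2 + 17·1 + 17·1 + 10·1 + 13·1 + 15·2.

62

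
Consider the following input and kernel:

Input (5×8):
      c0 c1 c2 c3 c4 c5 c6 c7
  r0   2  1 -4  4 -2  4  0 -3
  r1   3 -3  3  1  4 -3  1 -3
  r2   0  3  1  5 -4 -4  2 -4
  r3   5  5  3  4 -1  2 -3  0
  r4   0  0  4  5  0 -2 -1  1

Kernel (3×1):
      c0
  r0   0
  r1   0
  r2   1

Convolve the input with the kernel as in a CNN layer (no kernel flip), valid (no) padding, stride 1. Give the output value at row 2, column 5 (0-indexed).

-2

The receptive field on the input at this output position is [-4 / 2 / -2]. Elementwise product with the kernel and sum: -2·1.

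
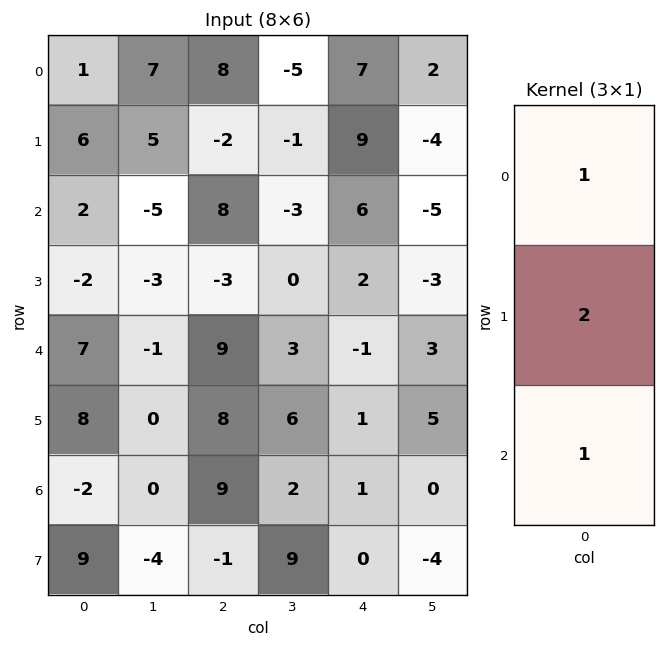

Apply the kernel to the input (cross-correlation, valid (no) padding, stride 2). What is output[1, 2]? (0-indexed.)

9

The receptive field on the input at this output position is [6 / 2 / -1]. Elementwise product with the kernel and sum: 6·1 + 2·2 + -1·1.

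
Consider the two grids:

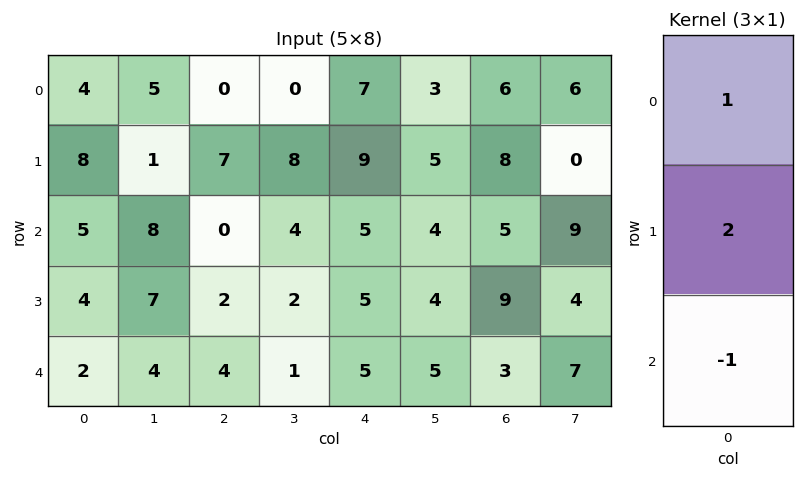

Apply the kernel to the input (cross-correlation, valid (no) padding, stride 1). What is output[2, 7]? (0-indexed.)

The receptive field on the input at this output position is [9 / 4 / 7]. Elementwise product with the kernel and sum: 9·1 + 4·2 + 7·-1.

10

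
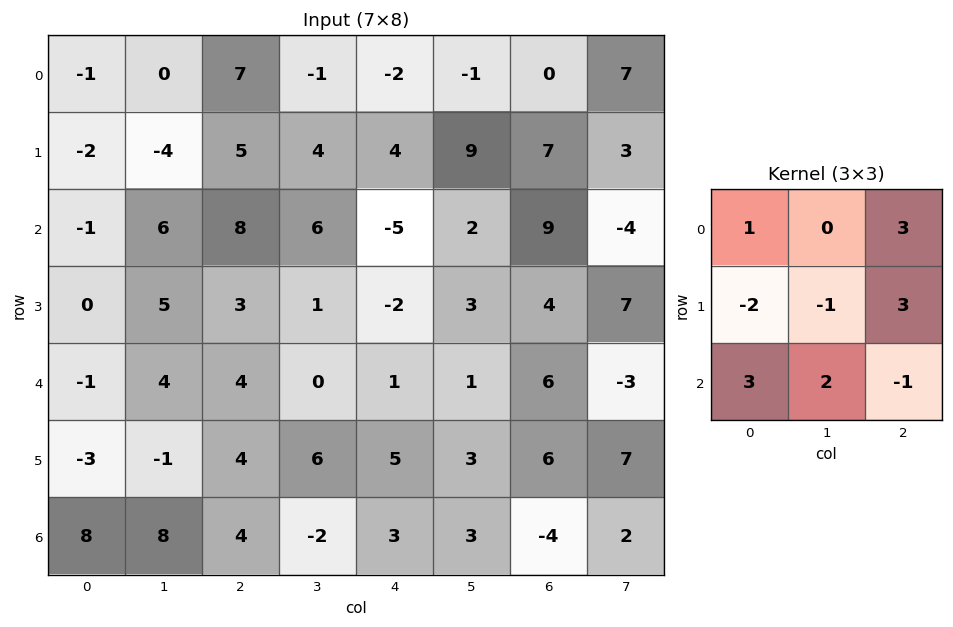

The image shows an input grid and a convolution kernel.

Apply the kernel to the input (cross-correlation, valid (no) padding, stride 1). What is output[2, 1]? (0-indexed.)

34

The receptive field on the input at this output position is [6 8 6 / 5 3 1 / 4 4 0]. Elementwise product with the kernel and sum: 6·1 + 6·3 + 5·-2 + 3·-1 + 1·3 + 4·3 + 4·2 + 0·-1.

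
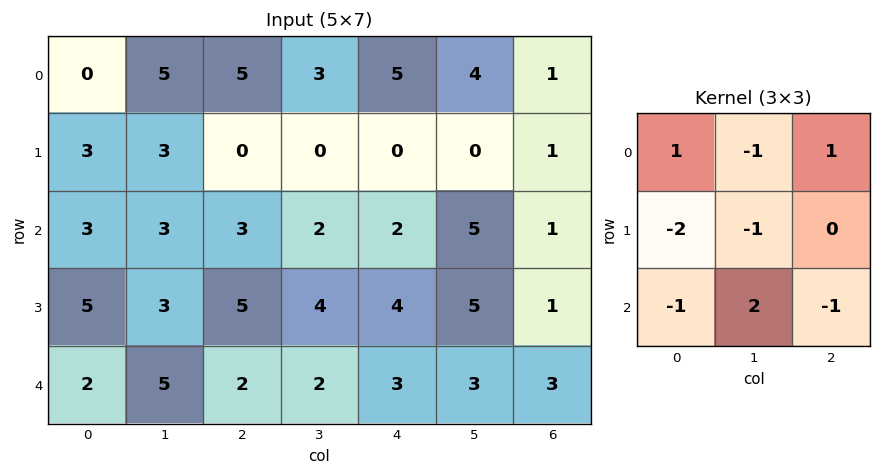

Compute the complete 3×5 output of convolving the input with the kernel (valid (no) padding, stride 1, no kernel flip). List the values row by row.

Output[0,0]: The receptive field on the input at this output position is [0 5 5 / 3 3 0 / 3 3 3]. Elementwise product with the kernel and sum: 0·1 + 5·-1 + 5·1 + 3·-2 + 3·-1 + 3·-1 + 3·2 + 3·-1.

-9 -2 6 -1 9
-13 -3 -9 -7 -3
-4 -12 -12 -6 -15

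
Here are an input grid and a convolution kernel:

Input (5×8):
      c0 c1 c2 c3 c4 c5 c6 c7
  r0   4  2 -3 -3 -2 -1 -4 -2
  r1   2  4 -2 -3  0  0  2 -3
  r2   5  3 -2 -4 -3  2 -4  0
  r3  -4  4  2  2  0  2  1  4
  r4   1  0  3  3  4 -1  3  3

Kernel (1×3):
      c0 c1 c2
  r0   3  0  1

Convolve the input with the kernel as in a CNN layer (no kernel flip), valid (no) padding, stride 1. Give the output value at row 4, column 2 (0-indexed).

13

The receptive field on the input at this output position is [3 3 4]. Elementwise product with the kernel and sum: 3·3 + 4·1.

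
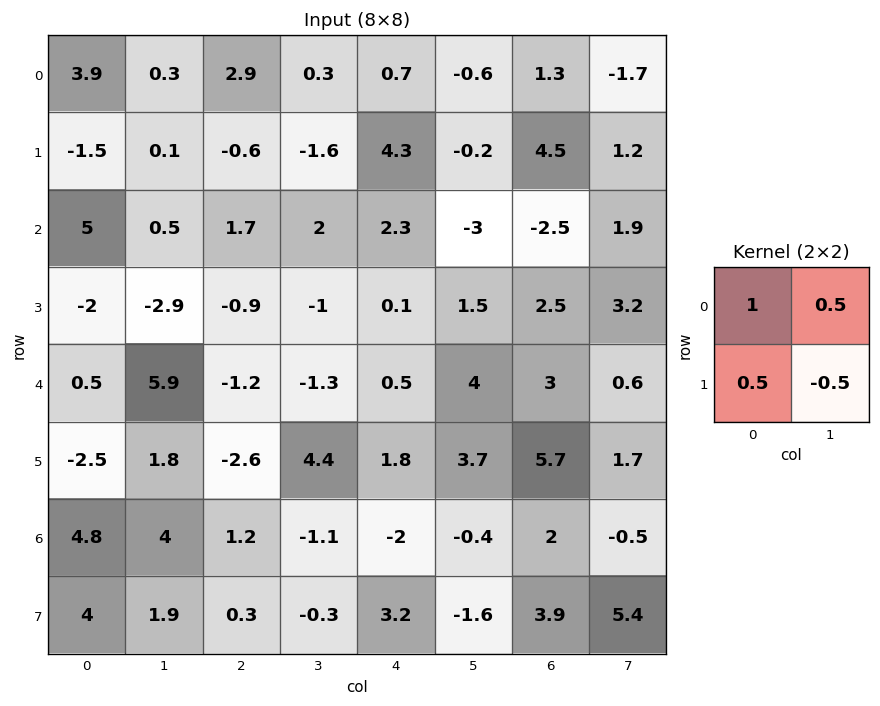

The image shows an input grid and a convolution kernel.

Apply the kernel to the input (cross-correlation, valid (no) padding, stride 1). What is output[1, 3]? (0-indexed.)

The receptive field on the input at this output position is [-1.6 4.3 / 2 2.3]. Elementwise product with the kernel and sum: -1.6·1 + 4.3·0.5 + 2·0.5 + 2.3·-0.5.

0.4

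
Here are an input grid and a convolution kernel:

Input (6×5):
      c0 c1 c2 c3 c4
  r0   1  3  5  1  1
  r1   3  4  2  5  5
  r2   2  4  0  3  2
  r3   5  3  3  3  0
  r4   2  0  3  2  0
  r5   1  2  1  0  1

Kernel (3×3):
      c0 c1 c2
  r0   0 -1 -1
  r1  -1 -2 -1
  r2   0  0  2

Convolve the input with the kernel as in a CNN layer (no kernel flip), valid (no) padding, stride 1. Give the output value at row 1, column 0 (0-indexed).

-10

The receptive field on the input at this output position is [3 4 2 / 2 4 0 / 5 3 3]. Elementwise product with the kernel and sum: 4·-1 + 2·-1 + 2·-1 + 4·-2 + 0·-1 + 3·2.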